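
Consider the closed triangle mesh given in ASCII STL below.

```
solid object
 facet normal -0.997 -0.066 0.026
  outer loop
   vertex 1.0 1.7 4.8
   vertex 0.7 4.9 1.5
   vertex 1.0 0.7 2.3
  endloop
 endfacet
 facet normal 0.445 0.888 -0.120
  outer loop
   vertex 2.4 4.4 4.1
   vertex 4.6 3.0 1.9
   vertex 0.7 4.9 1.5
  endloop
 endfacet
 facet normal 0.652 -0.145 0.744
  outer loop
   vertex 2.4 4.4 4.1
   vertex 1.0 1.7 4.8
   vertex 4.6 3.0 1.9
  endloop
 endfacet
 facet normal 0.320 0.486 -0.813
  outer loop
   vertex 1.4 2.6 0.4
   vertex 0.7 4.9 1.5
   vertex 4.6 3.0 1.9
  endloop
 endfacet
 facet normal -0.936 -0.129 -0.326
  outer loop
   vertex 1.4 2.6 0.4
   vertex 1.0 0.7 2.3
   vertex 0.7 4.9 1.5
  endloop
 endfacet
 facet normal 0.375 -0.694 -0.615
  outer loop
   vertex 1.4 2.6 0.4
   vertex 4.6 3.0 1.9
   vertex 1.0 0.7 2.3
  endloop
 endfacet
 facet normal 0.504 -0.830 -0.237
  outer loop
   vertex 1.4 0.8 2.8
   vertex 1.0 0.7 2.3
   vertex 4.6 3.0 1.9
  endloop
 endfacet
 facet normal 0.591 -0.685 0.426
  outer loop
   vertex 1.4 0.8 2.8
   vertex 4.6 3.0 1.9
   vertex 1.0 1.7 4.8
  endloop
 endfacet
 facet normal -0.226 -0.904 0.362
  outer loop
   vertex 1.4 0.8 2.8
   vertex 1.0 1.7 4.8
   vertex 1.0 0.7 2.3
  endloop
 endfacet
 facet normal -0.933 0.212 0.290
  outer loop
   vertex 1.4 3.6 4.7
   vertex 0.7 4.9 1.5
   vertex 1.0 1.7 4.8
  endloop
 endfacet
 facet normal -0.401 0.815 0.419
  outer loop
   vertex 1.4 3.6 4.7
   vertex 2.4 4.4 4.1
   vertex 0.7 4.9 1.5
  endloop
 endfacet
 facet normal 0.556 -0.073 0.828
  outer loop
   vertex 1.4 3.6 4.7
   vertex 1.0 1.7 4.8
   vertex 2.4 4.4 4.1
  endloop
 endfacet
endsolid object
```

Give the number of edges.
18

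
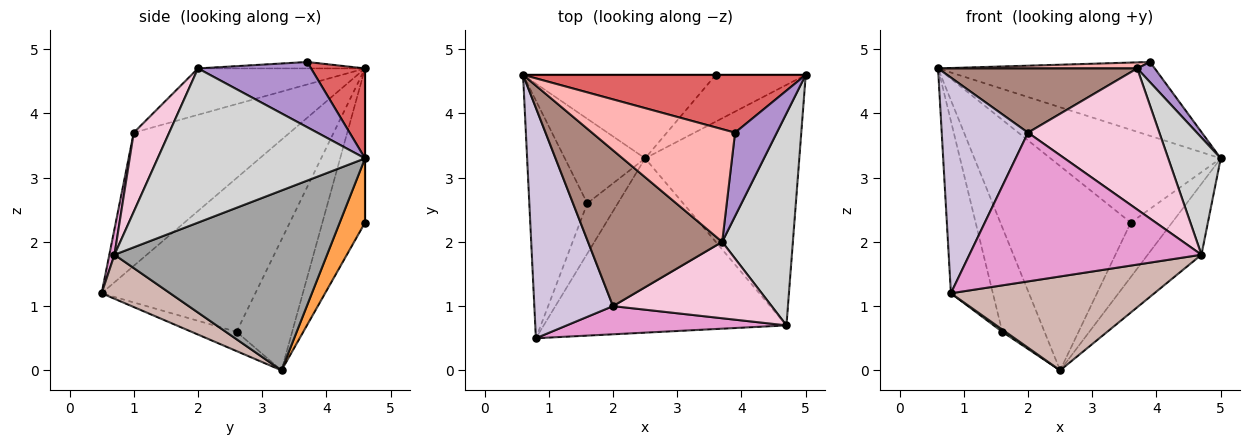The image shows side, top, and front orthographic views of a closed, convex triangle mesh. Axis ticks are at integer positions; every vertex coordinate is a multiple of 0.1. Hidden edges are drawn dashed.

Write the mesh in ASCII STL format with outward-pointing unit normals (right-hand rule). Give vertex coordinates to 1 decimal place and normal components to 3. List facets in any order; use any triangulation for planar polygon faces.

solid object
 facet normal 0.000 1.000 0.000
  outer loop
   vertex 3.6 4.6 2.3
   vertex 0.6 4.6 4.7
   vertex 5.0 4.6 3.3
  endloop
 endfacet
 facet normal -0.290 0.886 -0.362
  outer loop
   vertex 3.6 4.6 2.3
   vertex 2.5 3.3 0.0
   vertex 0.6 4.6 4.7
  endloop
 endfacet
 facet normal 0.422 0.688 -0.591
  outer loop
   vertex 3.6 4.6 2.3
   vertex 5.0 4.6 3.3
   vertex 2.5 3.3 0.0
  endloop
 endfacet
 facet normal -0.907 0.248 -0.342
  outer loop
   vertex 1.6 2.6 0.6
   vertex 0.8 0.5 1.2
   vertex 0.6 4.6 4.7
  endloop
 endfacet
 facet normal -0.715 0.543 -0.439
  outer loop
   vertex 1.6 2.6 0.6
   vertex 0.6 4.6 4.7
   vertex 2.5 3.3 0.0
  endloop
 endfacet
 facet normal -0.534 -0.038 -0.845
  outer loop
   vertex 1.6 2.6 0.6
   vertex 2.5 3.3 0.0
   vertex 0.8 0.5 1.2
  endloop
 endfacet
 facet normal 0.192 0.773 0.605
  outer loop
   vertex 3.9 3.7 4.8
   vertex 5.0 4.6 3.3
   vertex 0.6 4.6 4.7
  endloop
 endfacet
 facet normal -0.045 -0.053 0.998
  outer loop
   vertex 3.9 3.7 4.8
   vertex 0.6 4.6 4.7
   vertex 3.7 2.0 4.7
  endloop
 endfacet
 facet normal 0.835 -0.130 0.535
  outer loop
   vertex 3.9 3.7 4.8
   vertex 3.7 2.0 4.7
   vertex 5.0 4.6 3.3
  endloop
 endfacet
 facet normal -0.777 -0.430 0.459
  outer loop
   vertex 2.0 1.0 3.7
   vertex 0.6 4.6 4.7
   vertex 0.8 0.5 1.2
  endloop
 endfacet
 facet normal -0.304 -0.363 0.881
  outer loop
   vertex 2.0 1.0 3.7
   vertex 3.7 2.0 4.7
   vertex 0.6 4.6 4.7
  endloop
 endfacet
 facet normal 0.158 -0.468 -0.869
  outer loop
   vertex 4.7 0.7 1.8
   vertex 0.8 0.5 1.2
   vertex 2.5 3.3 0.0
  endloop
 endfacet
 facet normal 0.022 -0.982 0.186
  outer loop
   vertex 4.7 0.7 1.8
   vertex 2.0 1.0 3.7
   vertex 0.8 0.5 1.2
  endloop
 endfacet
 facet normal 0.231 -0.856 0.463
  outer loop
   vertex 4.7 0.7 1.8
   vertex 3.7 2.0 4.7
   vertex 2.0 1.0 3.7
  endloop
 endfacet
 facet normal 0.746 0.188 -0.639
  outer loop
   vertex 4.7 0.7 1.8
   vertex 2.5 3.3 0.0
   vertex 5.0 4.6 3.3
  endloop
 endfacet
 facet normal 0.886 -0.224 0.406
  outer loop
   vertex 4.7 0.7 1.8
   vertex 5.0 4.6 3.3
   vertex 3.7 2.0 4.7
  endloop
 endfacet
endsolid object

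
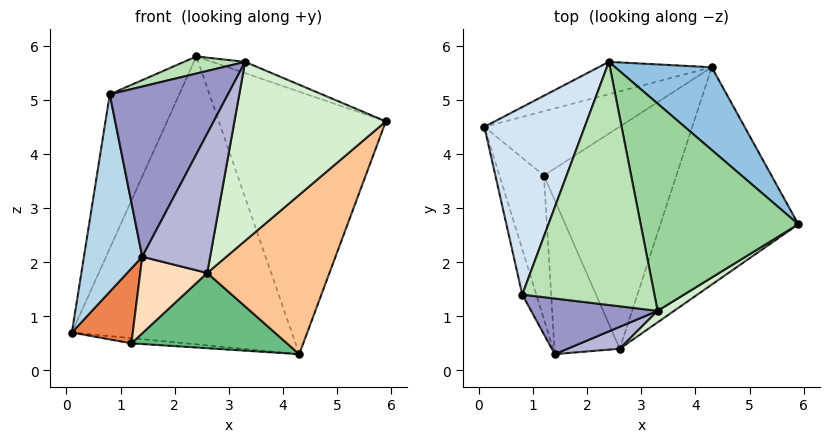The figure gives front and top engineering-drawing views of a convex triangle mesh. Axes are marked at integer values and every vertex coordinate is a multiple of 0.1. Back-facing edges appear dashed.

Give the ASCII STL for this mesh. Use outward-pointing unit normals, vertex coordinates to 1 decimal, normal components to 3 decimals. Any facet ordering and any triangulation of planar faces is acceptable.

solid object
 facet normal -0.261 0.959 -0.108
  outer loop
   vertex 4.3 5.6 0.3
   vertex 0.1 4.5 0.7
   vertex 2.4 5.7 5.8
  endloop
 endfacet
 facet normal 0.677 0.702 0.221
  outer loop
   vertex 4.3 5.6 0.3
   vertex 2.4 5.7 5.8
   vertex 5.9 2.7 4.6
  endloop
 endfacet
 facet normal -0.946 -0.317 -0.073
  outer loop
   vertex 0.8 1.4 5.1
   vertex 0.1 4.5 0.7
   vertex 1.4 0.3 2.1
  endloop
 endfacet
 facet normal -0.898 0.279 0.339
  outer loop
   vertex 0.8 1.4 5.1
   vertex 2.4 5.7 5.8
   vertex 0.1 4.5 0.7
  endloop
 endfacet
 facet normal -0.475 -0.407 -0.780
  outer loop
   vertex 1.2 3.6 0.5
   vertex 1.4 0.3 2.1
   vertex 0.1 4.5 0.7
  endloop
 endfacet
 facet normal -0.115 0.079 -0.990
  outer loop
   vertex 1.2 3.6 0.5
   vertex 0.1 4.5 0.7
   vertex 4.3 5.6 0.3
  endloop
 endfacet
 facet normal 0.739 -0.398 -0.544
  outer loop
   vertex 2.6 0.4 1.8
   vertex 4.3 5.6 0.3
   vertex 5.9 2.7 4.6
  endloop
 endfacet
 facet normal -0.184 -0.438 -0.880
  outer loop
   vertex 2.6 0.4 1.8
   vertex 1.4 0.3 2.1
   vertex 1.2 3.6 0.5
  endloop
 endfacet
 facet normal 0.144 -0.318 -0.937
  outer loop
   vertex 2.6 0.4 1.8
   vertex 1.2 3.6 0.5
   vertex 4.3 5.6 0.3
  endloop
 endfacet
 facet normal 0.363 0.051 0.931
  outer loop
   vertex 3.3 1.1 5.7
   vertex 5.9 2.7 4.6
   vertex 2.4 5.7 5.8
  endloop
 endfacet
 facet normal -0.241 -0.068 0.968
  outer loop
   vertex 3.3 1.1 5.7
   vertex 2.4 5.7 5.8
   vertex 0.8 1.4 5.1
  endloop
 endfacet
 facet normal 0.540 -0.840 0.054
  outer loop
   vertex 3.3 1.1 5.7
   vertex 2.6 0.4 1.8
   vertex 5.9 2.7 4.6
  endloop
 endfacet
 facet normal -0.185 -0.934 0.305
  outer loop
   vertex 3.3 1.1 5.7
   vertex 0.8 1.4 5.1
   vertex 1.4 0.3 2.1
  endloop
 endfacet
 facet normal 0.120 -0.981 0.154
  outer loop
   vertex 3.3 1.1 5.7
   vertex 1.4 0.3 2.1
   vertex 2.6 0.4 1.8
  endloop
 endfacet
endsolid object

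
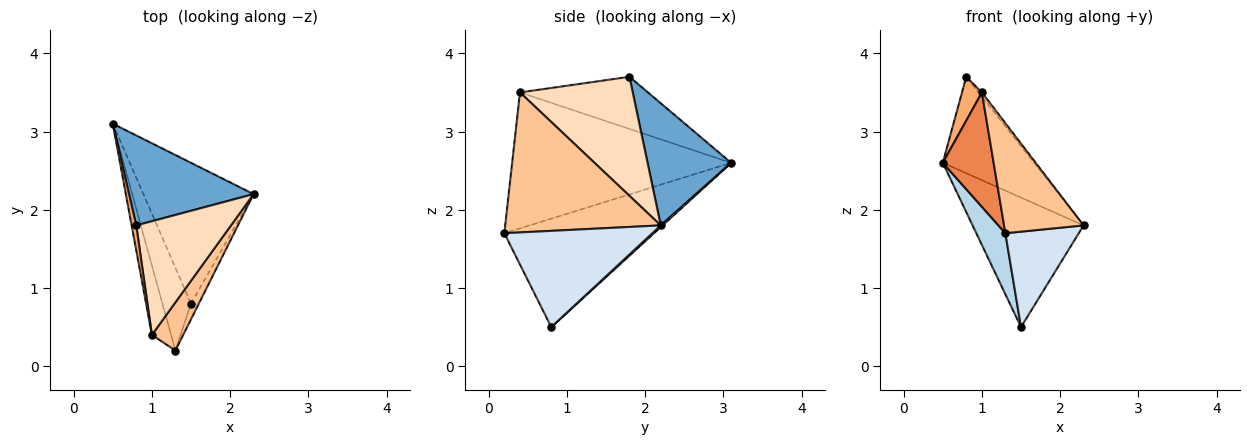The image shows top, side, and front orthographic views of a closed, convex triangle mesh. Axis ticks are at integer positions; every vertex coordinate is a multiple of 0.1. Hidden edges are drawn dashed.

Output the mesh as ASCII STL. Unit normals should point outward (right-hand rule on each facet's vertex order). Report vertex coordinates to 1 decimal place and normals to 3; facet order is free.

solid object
 facet normal 0.556 0.608 0.567
  outer loop
   vertex 0.8 1.8 3.7
   vertex 2.3 2.2 1.8
   vertex 0.5 3.1 2.6
  endloop
 endfacet
 facet normal 0.011 0.677 -0.736
  outer loop
   vertex 1.5 0.8 0.5
   vertex 0.5 3.1 2.6
   vertex 2.3 2.2 1.8
  endloop
 endfacet
 facet normal -0.950 -0.184 -0.251
  outer loop
   vertex 1.5 0.8 0.5
   vertex 1.3 0.2 1.7
   vertex 0.5 3.1 2.6
  endloop
 endfacet
 facet normal 0.894 -0.443 -0.073
  outer loop
   vertex 1.5 0.8 0.5
   vertex 2.3 2.2 1.8
   vertex 1.3 0.2 1.7
  endloop
 endfacet
 facet normal -0.965 -0.224 -0.136
  outer loop
   vertex 1.0 0.4 3.5
   vertex 0.5 3.1 2.6
   vertex 1.3 0.2 1.7
  endloop
 endfacet
 facet normal -0.984 -0.153 0.087
  outer loop
   vertex 1.0 0.4 3.5
   vertex 0.8 1.8 3.7
   vertex 0.5 3.1 2.6
  endloop
 endfacet
 facet normal 0.873 -0.446 0.195
  outer loop
   vertex 1.0 0.4 3.5
   vertex 1.3 0.2 1.7
   vertex 2.3 2.2 1.8
  endloop
 endfacet
 facet normal 0.782 0.023 0.622
  outer loop
   vertex 1.0 0.4 3.5
   vertex 2.3 2.2 1.8
   vertex 0.8 1.8 3.7
  endloop
 endfacet
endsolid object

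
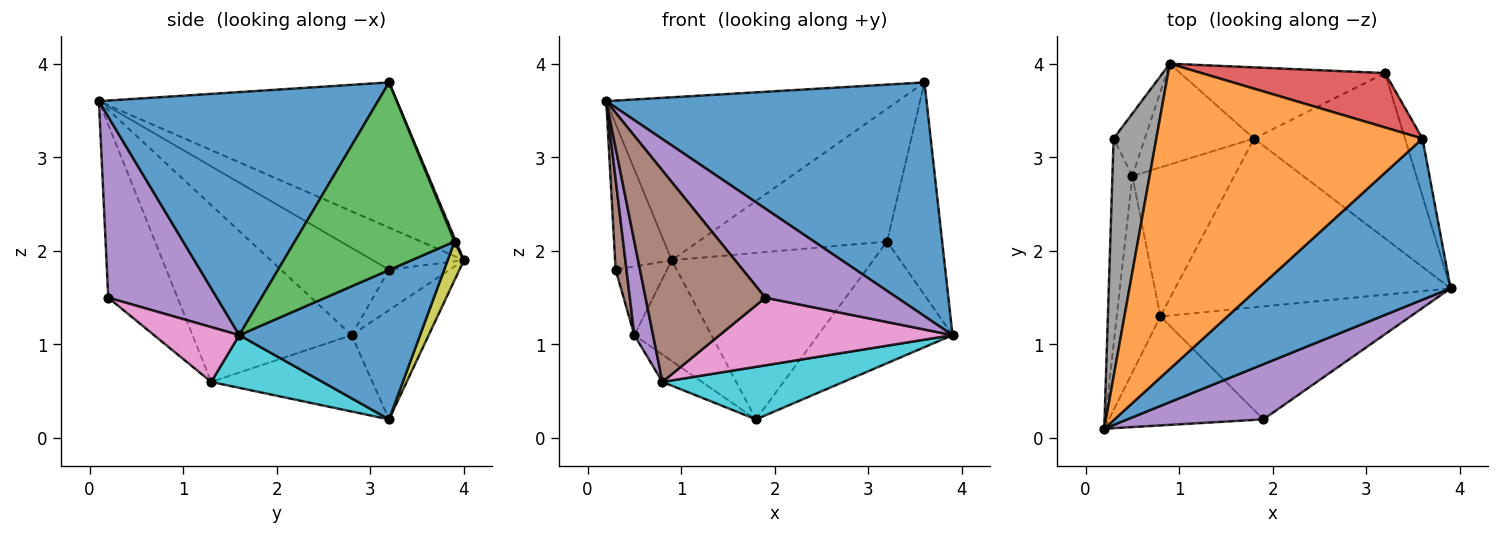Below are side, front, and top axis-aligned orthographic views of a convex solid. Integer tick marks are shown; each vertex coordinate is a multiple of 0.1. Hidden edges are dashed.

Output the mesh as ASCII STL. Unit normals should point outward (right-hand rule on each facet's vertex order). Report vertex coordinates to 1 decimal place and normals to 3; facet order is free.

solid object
 facet normal 0.583 -0.669 0.461
  outer loop
   vertex 3.6 3.2 3.8
   vertex 0.2 0.1 3.6
   vertex 3.9 1.6 1.1
  endloop
 endfacet
 facet normal -0.434 0.424 0.795
  outer loop
   vertex 3.6 3.2 3.8
   vertex 0.9 4.0 1.9
   vertex 0.2 0.1 3.6
  endloop
 endfacet
 facet normal 0.942 0.325 -0.088
  outer loop
   vertex 3.2 3.9 2.1
   vertex 3.6 3.2 3.8
   vertex 3.9 1.6 1.1
  endloop
 endfacet
 facet normal 0.007 0.925 0.379
  outer loop
   vertex 3.2 3.9 2.1
   vertex 0.9 4.0 1.9
   vertex 3.6 3.2 3.8
  endloop
 endfacet
 facet normal 0.574 -0.696 0.431
  outer loop
   vertex 1.9 0.2 1.5
   vertex 3.9 1.6 1.1
   vertex 0.2 0.1 3.6
  endloop
 endfacet
 facet normal -0.457 -0.791 -0.408
  outer loop
   vertex 1.9 0.2 1.5
   vertex 0.2 0.1 3.6
   vertex 0.8 1.3 0.6
  endloop
 endfacet
 facet normal 0.185 -0.505 -0.843
  outer loop
   vertex 1.9 0.2 1.5
   vertex 0.8 1.3 0.6
   vertex 3.9 1.6 1.1
  endloop
 endfacet
 facet normal -0.642 0.400 0.654
  outer loop
   vertex 0.3 3.2 1.8
   vertex 0.2 0.1 3.6
   vertex 0.9 4.0 1.9
  endloop
 endfacet
 facet normal 0.074 0.917 -0.392
  outer loop
   vertex 1.8 3.2 0.2
   vertex 0.9 4.0 1.9
   vertex 3.2 3.9 2.1
  endloop
 endfacet
 facet normal 0.180 -0.292 -0.939
  outer loop
   vertex 1.8 3.2 0.2
   vertex 3.9 1.6 1.1
   vertex 0.8 1.3 0.6
  endloop
 endfacet
 facet normal 0.623 0.464 -0.630
  outer loop
   vertex 1.8 3.2 0.2
   vertex 3.2 3.9 2.1
   vertex 3.9 1.6 1.1
  endloop
 endfacet
 facet normal -0.658 0.557 -0.506
  outer loop
   vertex 0.5 2.8 1.1
   vertex 0.3 3.2 1.8
   vertex 0.9 4.0 1.9
  endloop
 endfacet
 facet normal -0.577 0.577 -0.577
  outer loop
   vertex 0.5 2.8 1.1
   vertex 0.9 4.0 1.9
   vertex 1.8 3.2 0.2
  endloop
 endfacet
 facet normal -0.593 0.145 -0.792
  outer loop
   vertex 0.5 2.8 1.1
   vertex 1.8 3.2 0.2
   vertex 0.8 1.3 0.6
  endloop
 endfacet
 facet normal -0.965 -0.113 -0.238
  outer loop
   vertex 0.5 2.8 1.1
   vertex 0.8 1.3 0.6
   vertex 0.2 0.1 3.6
  endloop
 endfacet
 facet normal -0.970 -0.097 -0.222
  outer loop
   vertex 0.5 2.8 1.1
   vertex 0.2 0.1 3.6
   vertex 0.3 3.2 1.8
  endloop
 endfacet
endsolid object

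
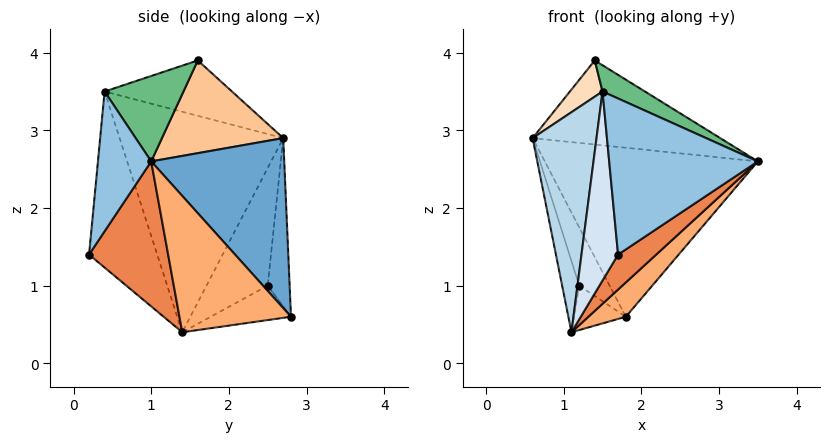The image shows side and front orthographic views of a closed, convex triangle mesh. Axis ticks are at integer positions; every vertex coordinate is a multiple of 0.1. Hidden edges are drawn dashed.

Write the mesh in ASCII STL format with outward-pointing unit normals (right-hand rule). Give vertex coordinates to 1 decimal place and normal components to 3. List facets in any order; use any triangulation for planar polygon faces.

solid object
 facet normal 0.505 0.809 0.299
  outer loop
   vertex 1.8 2.8 0.6
   vertex 0.6 2.7 2.9
   vertex 3.5 1.0 2.6
  endloop
 endfacet
 facet normal 0.335 -0.935 0.121
  outer loop
   vertex 1.5 0.4 3.5
   vertex 1.7 0.2 1.4
   vertex 3.5 1.0 2.6
  endloop
 endfacet
 facet normal -0.931 -0.364 0.003
  outer loop
   vertex 1.1 1.4 0.4
   vertex 1.5 0.4 3.5
   vertex 0.6 2.7 2.9
  endloop
 endfacet
 facet normal -0.880 -0.473 -0.039
  outer loop
   vertex 1.1 1.4 0.4
   vertex 1.7 0.2 1.4
   vertex 1.5 0.4 3.5
  endloop
 endfacet
 facet normal 0.618 -0.298 -0.728
  outer loop
   vertex 1.1 1.4 0.4
   vertex 3.5 1.0 2.6
   vertex 1.7 0.2 1.4
  endloop
 endfacet
 facet normal 0.640 -0.215 -0.738
  outer loop
   vertex 1.1 1.4 0.4
   vertex 1.8 2.8 0.6
   vertex 3.5 1.0 2.6
  endloop
 endfacet
 facet normal 0.488 0.754 0.440
  outer loop
   vertex 1.4 1.6 3.9
   vertex 3.5 1.0 2.6
   vertex 0.6 2.7 2.9
  endloop
 endfacet
 facet normal -0.866 -0.222 0.449
  outer loop
   vertex 1.4 1.6 3.9
   vertex 0.6 2.7 2.9
   vertex 1.5 0.4 3.5
  endloop
 endfacet
 facet normal 0.458 -0.246 0.854
  outer loop
   vertex 1.4 1.6 3.9
   vertex 1.5 0.4 3.5
   vertex 3.5 1.0 2.6
  endloop
 endfacet
 facet normal -0.565 0.783 -0.261
  outer loop
   vertex 1.2 2.5 1.0
   vertex 0.6 2.7 2.9
   vertex 1.8 2.8 0.6
  endloop
 endfacet
 facet normal -0.914 0.255 -0.315
  outer loop
   vertex 1.2 2.5 1.0
   vertex 1.1 1.4 0.4
   vertex 0.6 2.7 2.9
  endloop
 endfacet
 facet normal -0.639 0.412 -0.649
  outer loop
   vertex 1.2 2.5 1.0
   vertex 1.8 2.8 0.6
   vertex 1.1 1.4 0.4
  endloop
 endfacet
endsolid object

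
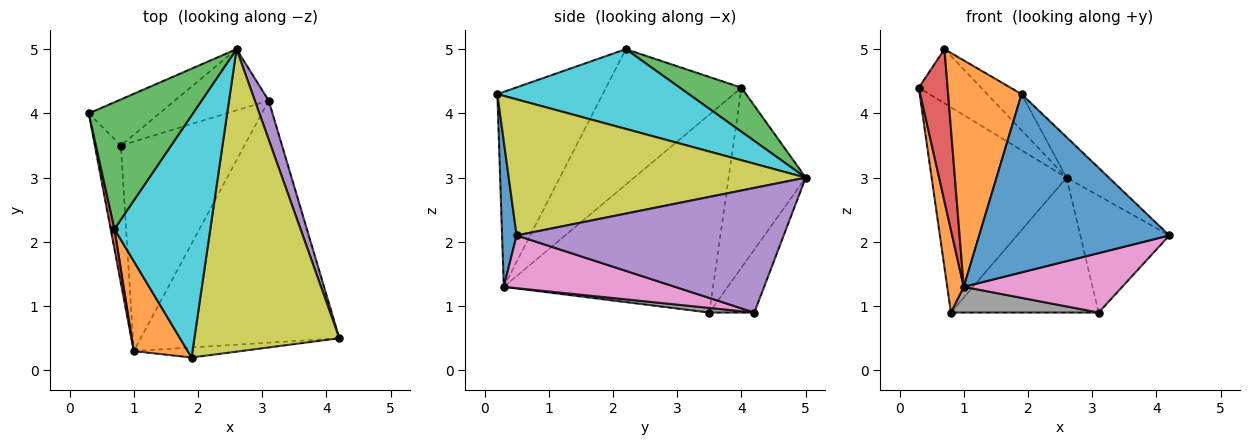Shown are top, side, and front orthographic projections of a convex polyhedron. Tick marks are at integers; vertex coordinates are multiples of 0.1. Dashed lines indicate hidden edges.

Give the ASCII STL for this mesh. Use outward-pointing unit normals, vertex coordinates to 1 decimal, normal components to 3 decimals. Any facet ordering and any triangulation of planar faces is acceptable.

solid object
 facet normal -0.487 0.852 -0.191
  outer loop
   vertex 0.8 3.5 0.9
   vertex 0.3 4.0 4.4
   vertex 2.6 5.0 3.0
  endloop
 endfacet
 facet normal -0.988 -0.078 -0.130
  outer loop
   vertex 1.0 0.3 1.3
   vertex 0.3 4.0 4.4
   vertex 0.8 3.5 0.9
  endloop
 endfacet
 facet normal 0.362 0.366 0.857
  outer loop
   vertex 0.7 2.2 5.0
   vertex 2.6 5.0 3.0
   vertex 0.3 4.0 4.4
  endloop
 endfacet
 facet normal -0.978 -0.208 0.028
  outer loop
   vertex 0.7 2.2 5.0
   vertex 0.3 4.0 4.4
   vertex 1.0 0.3 1.3
  endloop
 endfacet
 facet normal 0.943 0.314 0.105
  outer loop
   vertex 3.1 4.2 0.9
   vertex 2.6 5.0 3.0
   vertex 4.2 0.5 2.1
  endloop
 endfacet
 facet normal -0.267 0.878 -0.398
  outer loop
   vertex 3.1 4.2 0.9
   vertex 0.8 3.5 0.9
   vertex 2.6 5.0 3.0
  endloop
 endfacet
 facet normal 0.250 -0.231 -0.940
  outer loop
   vertex 3.1 4.2 0.9
   vertex 4.2 0.5 2.1
   vertex 1.0 0.3 1.3
  endloop
 endfacet
 facet normal 0.037 -0.122 -0.992
  outer loop
   vertex 3.1 4.2 0.9
   vertex 1.0 0.3 1.3
   vertex 0.8 3.5 0.9
  endloop
 endfacet
 facet normal 0.681 0.097 0.726
  outer loop
   vertex 1.9 0.2 4.3
   vertex 4.2 0.5 2.1
   vertex 2.6 5.0 3.0
  endloop
 endfacet
 facet normal 0.636 0.114 0.764
  outer loop
   vertex 1.9 0.2 4.3
   vertex 2.6 5.0 3.0
   vertex 0.7 2.2 5.0
  endloop
 endfacet
 facet normal 0.076 -0.996 -0.056
  outer loop
   vertex 1.9 0.2 4.3
   vertex 1.0 0.3 1.3
   vertex 4.2 0.5 2.1
  endloop
 endfacet
 facet normal -0.800 -0.558 0.221
  outer loop
   vertex 1.9 0.2 4.3
   vertex 0.7 2.2 5.0
   vertex 1.0 0.3 1.3
  endloop
 endfacet
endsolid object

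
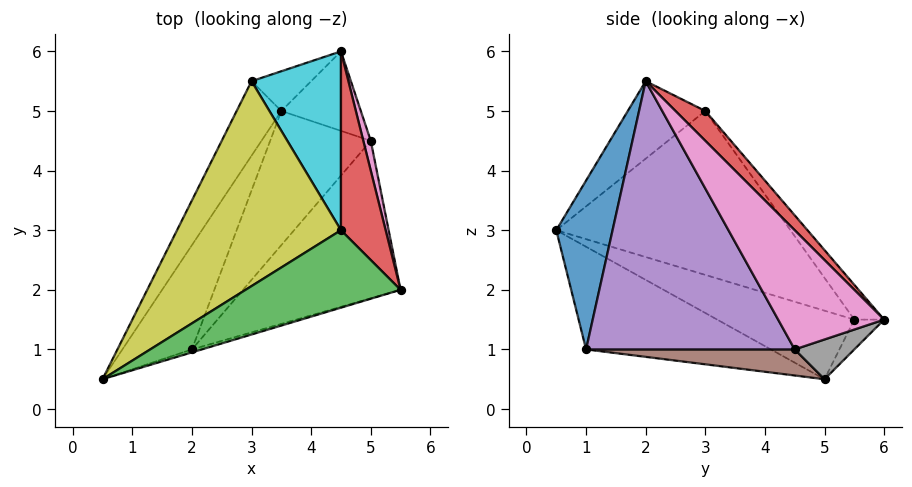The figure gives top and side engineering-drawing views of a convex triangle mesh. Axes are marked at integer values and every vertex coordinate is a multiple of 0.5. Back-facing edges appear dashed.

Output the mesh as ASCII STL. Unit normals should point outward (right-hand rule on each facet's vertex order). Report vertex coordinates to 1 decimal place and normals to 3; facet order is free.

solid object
 facet normal 0.295 -0.955 -0.017
  outer loop
   vertex 2.0 1.0 1.0
   vertex 5.5 2.0 5.5
   vertex 0.5 0.5 3.0
  endloop
 endfacet
 facet normal -0.805 0.234 -0.545
  outer loop
   vertex 2.0 1.0 1.0
   vertex 0.5 0.5 3.0
   vertex 3.5 5.0 0.5
  endloop
 endfacet
 facet normal -0.447 0.000 0.894
  outer loop
   vertex 4.5 3.0 5.0
   vertex 0.5 0.5 3.0
   vertex 5.5 2.0 5.5
  endloop
 endfacet
 facet normal 0.398 0.697 0.597
  outer loop
   vertex 4.5 3.0 5.0
   vertex 5.5 2.0 5.5
   vertex 4.5 6.0 1.5
  endloop
 endfacet
 facet normal 0.693 -0.594 -0.407
  outer loop
   vertex 5.0 4.5 1.0
   vertex 5.5 2.0 5.5
   vertex 2.0 1.0 1.0
  endloop
 endfacet
 facet normal 0.245 -0.210 -0.946
  outer loop
   vertex 5.0 4.5 1.0
   vertex 2.0 1.0 1.0
   vertex 3.5 5.0 0.5
  endloop
 endfacet
 facet normal 0.953 0.298 0.060
  outer loop
   vertex 5.0 4.5 1.0
   vertex 4.5 6.0 1.5
   vertex 5.5 2.0 5.5
  endloop
 endfacet
 facet normal 0.408 0.408 -0.816
  outer loop
   vertex 5.0 4.5 1.0
   vertex 3.5 5.0 0.5
   vertex 4.5 6.0 1.5
  endloop
 endfacet
 facet normal -0.615 0.492 0.615
  outer loop
   vertex 3.0 5.5 1.5
   vertex 0.5 0.5 3.0
   vertex 4.5 3.0 5.0
  endloop
 endfacet
 facet normal -0.245 0.736 0.631
  outer loop
   vertex 3.0 5.5 1.5
   vertex 4.5 3.0 5.0
   vertex 4.5 6.0 1.5
  endloop
 endfacet
 facet normal -0.812 0.247 -0.529
  outer loop
   vertex 3.0 5.5 1.5
   vertex 3.5 5.0 0.5
   vertex 0.5 0.5 3.0
  endloop
 endfacet
 facet normal -0.267 0.802 -0.535
  outer loop
   vertex 3.0 5.5 1.5
   vertex 4.5 6.0 1.5
   vertex 3.5 5.0 0.5
  endloop
 endfacet
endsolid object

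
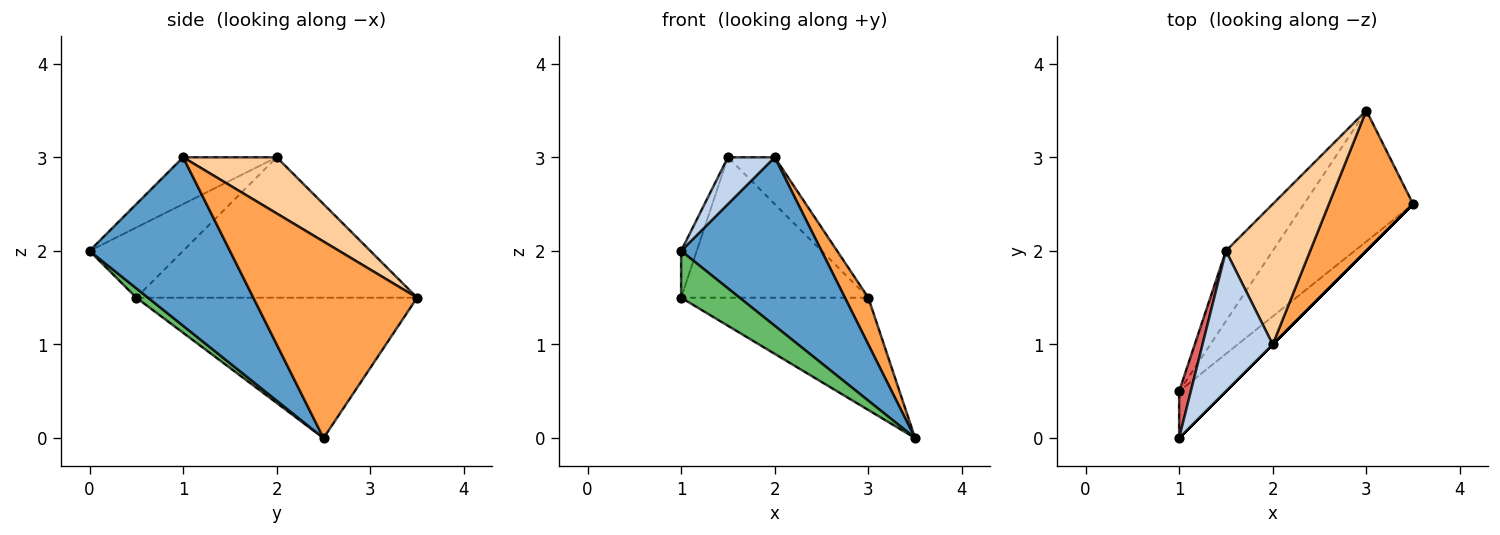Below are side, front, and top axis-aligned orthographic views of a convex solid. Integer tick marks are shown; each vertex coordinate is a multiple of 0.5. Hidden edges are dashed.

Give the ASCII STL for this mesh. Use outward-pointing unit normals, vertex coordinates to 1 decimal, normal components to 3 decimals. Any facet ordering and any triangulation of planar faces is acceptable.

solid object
 facet normal 0.707 -0.707 0.000
  outer loop
   vertex 2.0 1.0 3.0
   vertex 1.0 0.0 2.0
   vertex 3.5 2.5 0.0
  endloop
 endfacet
 facet normal -0.535 -0.267 0.802
  outer loop
   vertex 2.0 1.0 3.0
   vertex 1.5 2.0 3.0
   vertex 1.0 0.0 2.0
  endloop
 endfacet
 facet normal 0.911 -0.130 0.391
  outer loop
   vertex 2.0 1.0 3.0
   vertex 3.5 2.5 0.0
   vertex 3.0 3.5 1.5
  endloop
 endfacet
 facet normal 0.535 0.267 0.802
  outer loop
   vertex 2.0 1.0 3.0
   vertex 3.0 3.5 1.5
   vertex 1.5 2.0 3.0
  endloop
 endfacet
 facet normal 0.140 -0.700 -0.700
  outer loop
   vertex 1.0 0.5 1.5
   vertex 3.5 2.5 0.0
   vertex 1.0 0.0 2.0
  endloop
 endfacet
 facet normal -0.699 0.466 -0.543
  outer loop
   vertex 1.0 0.5 1.5
   vertex 3.0 3.5 1.5
   vertex 3.5 2.5 0.0
  endloop
 endfacet
 facet normal -0.973 0.162 0.162
  outer loop
   vertex 1.0 0.5 1.5
   vertex 1.0 0.0 2.0
   vertex 1.5 2.0 3.0
  endloop
 endfacet
 facet normal -0.802 0.535 -0.267
  outer loop
   vertex 1.0 0.5 1.5
   vertex 1.5 2.0 3.0
   vertex 3.0 3.5 1.5
  endloop
 endfacet
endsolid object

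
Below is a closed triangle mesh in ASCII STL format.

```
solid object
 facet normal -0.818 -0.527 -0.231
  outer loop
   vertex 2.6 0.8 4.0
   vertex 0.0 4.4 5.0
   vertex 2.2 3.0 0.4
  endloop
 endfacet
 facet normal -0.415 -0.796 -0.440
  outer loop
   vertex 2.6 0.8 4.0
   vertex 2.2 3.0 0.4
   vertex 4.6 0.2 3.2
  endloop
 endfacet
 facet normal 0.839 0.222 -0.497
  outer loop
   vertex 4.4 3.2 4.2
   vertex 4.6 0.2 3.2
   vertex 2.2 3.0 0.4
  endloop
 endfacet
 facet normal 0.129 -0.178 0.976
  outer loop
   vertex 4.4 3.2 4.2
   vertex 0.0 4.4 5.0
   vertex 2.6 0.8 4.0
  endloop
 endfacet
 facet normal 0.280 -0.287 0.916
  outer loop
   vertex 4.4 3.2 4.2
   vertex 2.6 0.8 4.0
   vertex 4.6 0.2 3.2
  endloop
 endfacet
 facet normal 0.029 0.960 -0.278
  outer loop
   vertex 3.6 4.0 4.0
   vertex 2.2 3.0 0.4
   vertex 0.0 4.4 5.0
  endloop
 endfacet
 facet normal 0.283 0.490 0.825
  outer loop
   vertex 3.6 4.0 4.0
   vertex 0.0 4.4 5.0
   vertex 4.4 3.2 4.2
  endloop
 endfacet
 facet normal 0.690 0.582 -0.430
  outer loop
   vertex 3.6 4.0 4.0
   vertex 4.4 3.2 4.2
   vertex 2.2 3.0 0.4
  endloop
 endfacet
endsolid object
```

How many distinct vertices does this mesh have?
6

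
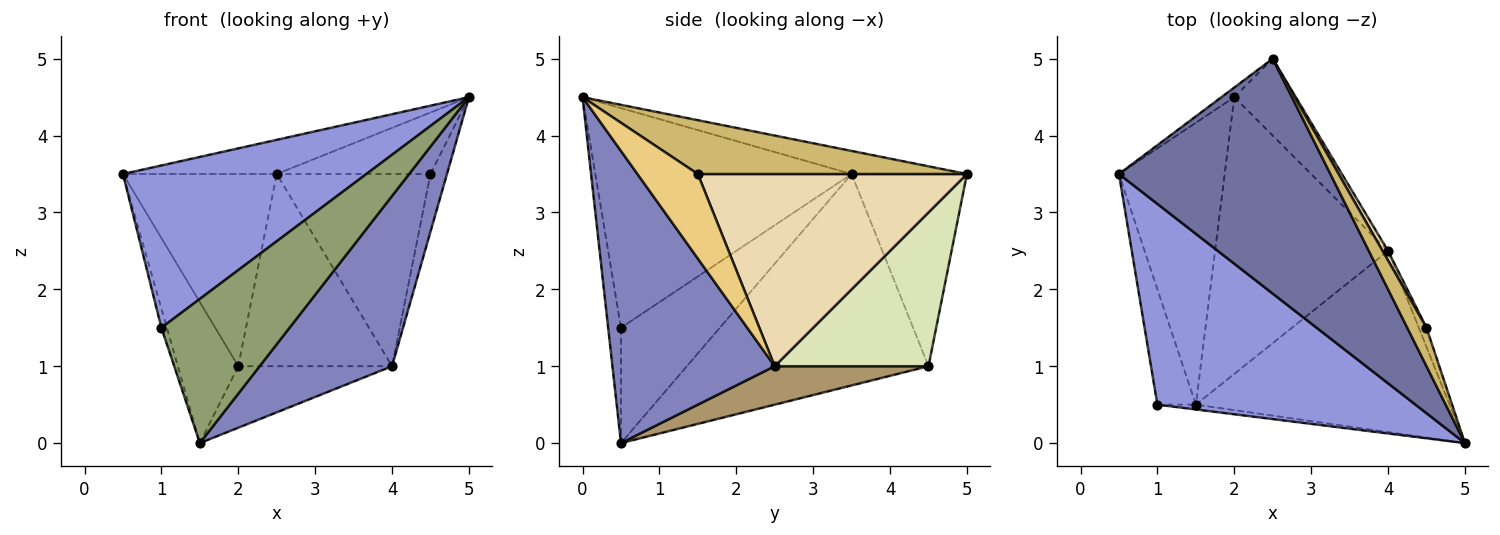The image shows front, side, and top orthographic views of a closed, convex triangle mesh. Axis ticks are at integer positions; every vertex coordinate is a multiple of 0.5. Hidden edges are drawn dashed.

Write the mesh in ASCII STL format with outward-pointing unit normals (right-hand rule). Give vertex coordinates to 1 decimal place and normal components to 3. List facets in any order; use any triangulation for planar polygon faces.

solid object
 facet normal -0.107 0.143 0.984
  outer loop
   vertex 2.5 5.0 3.5
   vertex 0.5 3.5 3.5
   vertex 5.0 0.0 4.5
  endloop
 endfacet
 facet normal 0.643 -0.524 -0.558
  outer loop
   vertex 4.0 2.5 1.0
   vertex 5.0 0.0 4.5
   vertex 1.5 0.5 0.0
  endloop
 endfacet
 facet normal -0.552 -0.524 0.648
  outer loop
   vertex 1.0 0.5 1.5
   vertex 5.0 0.0 4.5
   vertex 0.5 3.5 3.5
  endloop
 endfacet
 facet normal -0.947 0.053 -0.316
  outer loop
   vertex 1.0 0.5 1.5
   vertex 0.5 3.5 3.5
   vertex 1.5 0.5 0.0
  endloop
 endfacet
 facet normal -0.099 -0.994 -0.033
  outer loop
   vertex 1.0 0.5 1.5
   vertex 1.5 0.5 0.0
   vertex 5.0 0.0 4.5
  endloop
 endfacet
 facet normal -0.600 0.799 -0.040
  outer loop
   vertex 2.0 4.5 1.0
   vertex 0.5 3.5 3.5
   vertex 2.5 5.0 3.5
  endloop
 endfacet
 facet normal -0.873 0.218 -0.436
  outer loop
   vertex 2.0 4.5 1.0
   vertex 1.5 0.5 0.0
   vertex 0.5 3.5 3.5
  endloop
 endfacet
 facet normal 0.680 0.680 -0.272
  outer loop
   vertex 2.0 4.5 1.0
   vertex 2.5 5.0 3.5
   vertex 4.0 2.5 1.0
  endloop
 endfacet
 facet normal 0.212 0.212 -0.954
  outer loop
   vertex 2.0 4.5 1.0
   vertex 4.0 2.5 1.0
   vertex 1.5 0.5 0.0
  endloop
 endfacet
 facet normal 0.829 0.474 0.296
  outer loop
   vertex 4.5 1.5 3.5
   vertex 2.5 5.0 3.5
   vertex 5.0 0.0 4.5
  endloop
 endfacet
 facet normal 0.961 0.262 -0.087
  outer loop
   vertex 4.5 1.5 3.5
   vertex 5.0 0.0 4.5
   vertex 4.0 2.5 1.0
  endloop
 endfacet
 facet normal 0.868 0.496 0.025
  outer loop
   vertex 4.5 1.5 3.5
   vertex 4.0 2.5 1.0
   vertex 2.5 5.0 3.5
  endloop
 endfacet
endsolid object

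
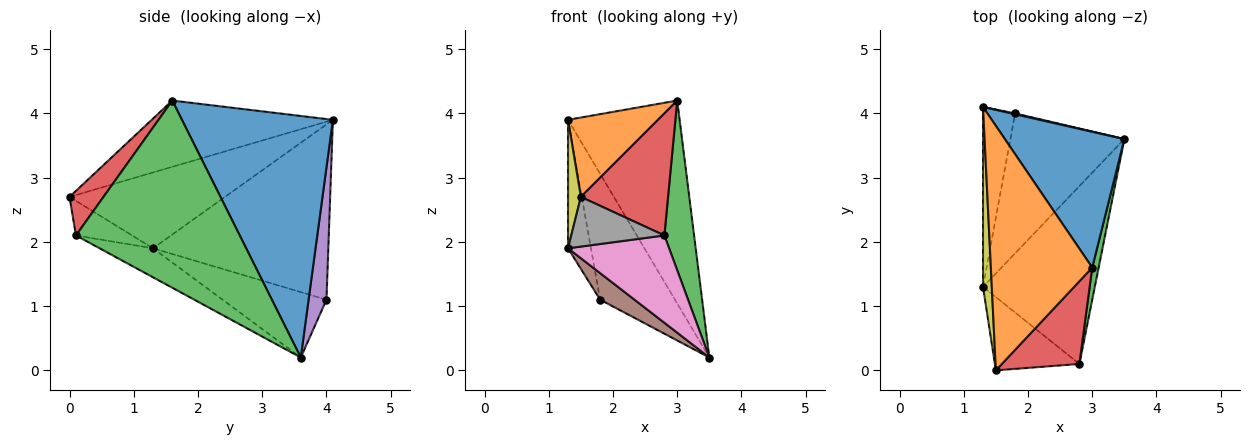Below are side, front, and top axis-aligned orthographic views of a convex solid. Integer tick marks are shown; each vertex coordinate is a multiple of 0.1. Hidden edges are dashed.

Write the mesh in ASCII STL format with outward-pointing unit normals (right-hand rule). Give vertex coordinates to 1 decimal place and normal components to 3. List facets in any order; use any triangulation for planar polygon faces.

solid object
 facet normal 0.747 0.552 0.370
  outer loop
   vertex 3.0 1.6 4.2
   vertex 3.5 3.6 0.2
   vertex 1.3 4.1 3.9
  endloop
 endfacet
 facet normal -0.528 -0.262 0.808
  outer loop
   vertex 3.0 1.6 4.2
   vertex 1.3 4.1 3.9
   vertex 1.5 0.0 2.7
  endloop
 endfacet
 facet normal 0.983 -0.178 0.034
  outer loop
   vertex 2.8 0.1 2.1
   vertex 3.5 3.6 0.2
   vertex 3.0 1.6 4.2
  endloop
 endfacet
 facet normal 0.307 -0.788 0.534
  outer loop
   vertex 2.8 0.1 2.1
   vertex 3.0 1.6 4.2
   vertex 1.5 0.0 2.7
  endloop
 endfacet
 facet normal 0.232 0.973 0.007
  outer loop
   vertex 1.8 4.0 1.1
   vertex 1.3 4.1 3.9
   vertex 3.5 3.6 0.2
  endloop
 endfacet
 facet normal -0.491 -0.163 -0.856
  outer loop
   vertex 1.3 1.3 1.9
   vertex 1.8 4.0 1.1
   vertex 3.5 3.6 0.2
  endloop
 endfacet
 facet normal -0.227 -0.429 -0.874
  outer loop
   vertex 1.3 1.3 1.9
   vertex 3.5 3.6 0.2
   vertex 2.8 0.1 2.1
  endloop
 endfacet
 facet normal -0.321 -0.532 -0.784
  outer loop
   vertex 1.3 1.3 1.9
   vertex 2.8 0.1 2.1
   vertex 1.5 0.0 2.7
  endloop
 endfacet
 facet normal -0.990 -0.082 0.115
  outer loop
   vertex 1.3 1.3 1.9
   vertex 1.5 0.0 2.7
   vertex 1.3 4.1 3.9
  endloop
 endfacet
 facet normal -0.976 0.128 -0.179
  outer loop
   vertex 1.3 1.3 1.9
   vertex 1.3 4.1 3.9
   vertex 1.8 4.0 1.1
  endloop
 endfacet
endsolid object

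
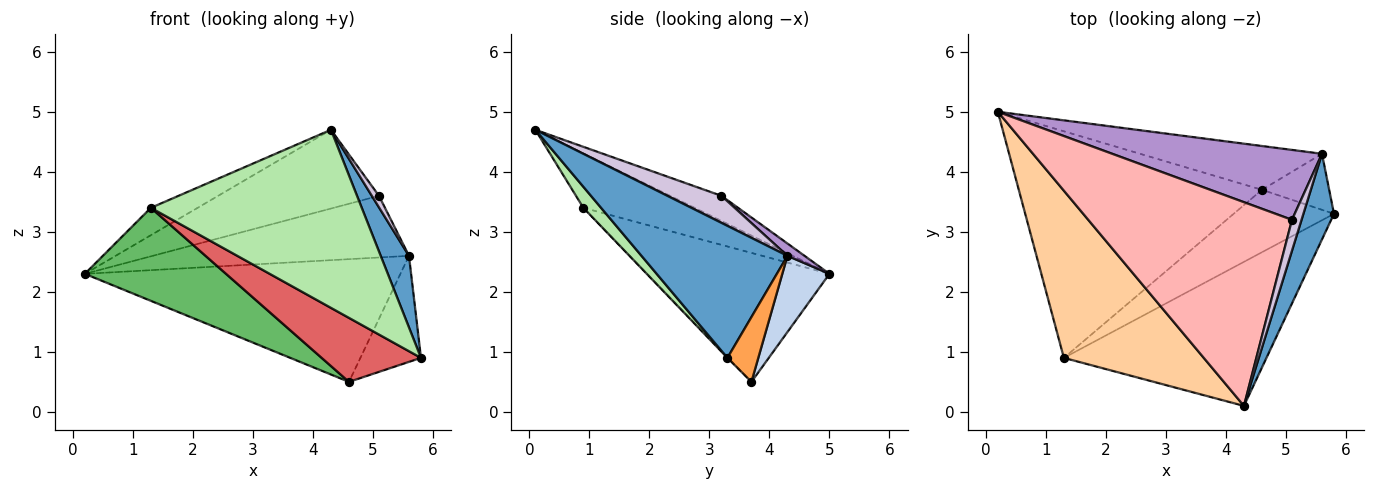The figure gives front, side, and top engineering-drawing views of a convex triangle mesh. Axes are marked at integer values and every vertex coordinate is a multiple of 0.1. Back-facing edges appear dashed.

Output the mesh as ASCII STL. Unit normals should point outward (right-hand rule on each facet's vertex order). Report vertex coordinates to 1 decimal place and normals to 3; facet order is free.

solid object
 facet normal 0.957 -0.185 0.222
  outer loop
   vertex 5.6 4.3 2.6
   vertex 4.3 0.1 4.7
   vertex 5.8 3.3 0.9
  endloop
 endfacet
 facet normal 0.139 0.933 -0.333
  outer loop
   vertex 5.6 4.3 2.6
   vertex 4.6 3.7 0.5
   vertex 0.2 5.0 2.3
  endloop
 endfacet
 facet normal 0.411 0.806 -0.426
  outer loop
   vertex 5.6 4.3 2.6
   vertex 5.8 3.3 0.9
   vertex 4.6 3.7 0.5
  endloop
 endfacet
 facet normal -0.359 0.151 0.921
  outer loop
   vertex 1.3 0.9 3.4
   vertex 4.3 0.1 4.7
   vertex 0.2 5.0 2.3
  endloop
 endfacet
 facet normal -0.440 -0.341 -0.830
  outer loop
   vertex 1.3 0.9 3.4
   vertex 0.2 5.0 2.3
   vertex 4.6 3.7 0.5
  endloop
 endfacet
 facet normal 0.065 -0.776 -0.628
  outer loop
   vertex 1.3 0.9 3.4
   vertex 5.8 3.3 0.9
   vertex 4.3 0.1 4.7
  endloop
 endfacet
 facet normal -0.006 -0.716 -0.698
  outer loop
   vertex 1.3 0.9 3.4
   vertex 4.6 3.7 0.5
   vertex 5.8 3.3 0.9
  endloop
 endfacet
 facet normal -0.114 0.358 0.927
  outer loop
   vertex 5.1 3.2 3.6
   vertex 0.2 5.0 2.3
   vertex 4.3 0.1 4.7
  endloop
 endfacet
 facet normal 0.044 0.661 0.749
  outer loop
   vertex 5.1 3.2 3.6
   vertex 5.6 4.3 2.6
   vertex 0.2 5.0 2.3
  endloop
 endfacet
 facet normal 0.935 -0.124 0.332
  outer loop
   vertex 5.1 3.2 3.6
   vertex 4.3 0.1 4.7
   vertex 5.6 4.3 2.6
  endloop
 endfacet
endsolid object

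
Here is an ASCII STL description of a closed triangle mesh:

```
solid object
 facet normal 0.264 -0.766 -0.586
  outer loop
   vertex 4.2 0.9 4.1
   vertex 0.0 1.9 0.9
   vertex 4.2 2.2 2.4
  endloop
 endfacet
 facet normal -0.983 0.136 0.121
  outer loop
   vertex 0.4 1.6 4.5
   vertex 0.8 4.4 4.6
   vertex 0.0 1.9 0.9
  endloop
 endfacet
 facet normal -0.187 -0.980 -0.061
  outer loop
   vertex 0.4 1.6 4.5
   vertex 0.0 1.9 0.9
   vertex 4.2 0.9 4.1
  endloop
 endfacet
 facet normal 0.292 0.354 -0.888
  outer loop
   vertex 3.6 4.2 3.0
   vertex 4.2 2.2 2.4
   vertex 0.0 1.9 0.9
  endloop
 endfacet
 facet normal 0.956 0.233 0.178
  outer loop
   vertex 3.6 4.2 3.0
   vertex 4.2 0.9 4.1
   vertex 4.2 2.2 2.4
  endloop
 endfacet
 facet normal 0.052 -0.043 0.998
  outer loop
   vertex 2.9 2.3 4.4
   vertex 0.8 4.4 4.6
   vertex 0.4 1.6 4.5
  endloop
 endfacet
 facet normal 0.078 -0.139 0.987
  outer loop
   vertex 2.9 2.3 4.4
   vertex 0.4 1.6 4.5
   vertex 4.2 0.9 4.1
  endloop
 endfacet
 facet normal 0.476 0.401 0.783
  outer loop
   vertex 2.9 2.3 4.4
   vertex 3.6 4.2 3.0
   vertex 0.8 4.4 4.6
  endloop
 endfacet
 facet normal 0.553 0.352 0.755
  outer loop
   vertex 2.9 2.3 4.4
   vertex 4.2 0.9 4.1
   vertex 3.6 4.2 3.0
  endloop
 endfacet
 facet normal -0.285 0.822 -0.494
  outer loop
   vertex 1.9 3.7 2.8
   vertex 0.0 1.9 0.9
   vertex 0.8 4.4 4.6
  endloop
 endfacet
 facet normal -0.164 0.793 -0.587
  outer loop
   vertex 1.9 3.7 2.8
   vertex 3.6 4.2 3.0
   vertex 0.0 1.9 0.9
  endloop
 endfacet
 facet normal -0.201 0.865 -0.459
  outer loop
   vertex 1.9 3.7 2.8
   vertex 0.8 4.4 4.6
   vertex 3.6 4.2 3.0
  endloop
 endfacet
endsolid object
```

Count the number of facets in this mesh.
12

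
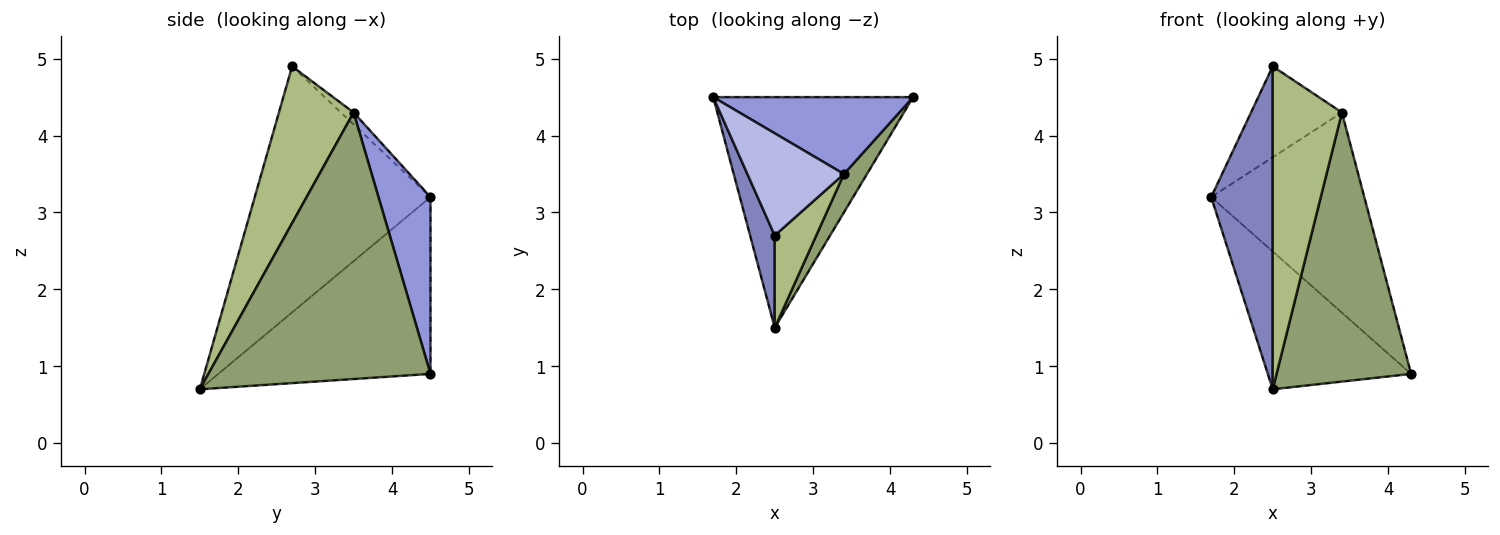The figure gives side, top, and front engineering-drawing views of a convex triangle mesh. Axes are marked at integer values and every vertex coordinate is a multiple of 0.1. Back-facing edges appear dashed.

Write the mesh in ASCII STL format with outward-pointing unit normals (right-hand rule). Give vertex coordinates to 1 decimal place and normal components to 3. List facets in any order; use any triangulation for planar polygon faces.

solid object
 facet normal -0.605 0.408 -0.684
  outer loop
   vertex 2.5 1.5 0.7
   vertex 1.7 4.5 3.2
   vertex 4.3 4.5 0.9
  endloop
 endfacet
 facet normal -0.940 -0.329 0.094
  outer loop
   vertex 2.5 2.7 4.9
   vertex 1.7 4.5 3.2
   vertex 2.5 1.5 0.7
  endloop
 endfacet
 facet normal 0.302 0.890 0.342
  outer loop
   vertex 3.4 3.5 4.3
   vertex 4.3 4.5 0.9
   vertex 1.7 4.5 3.2
  endloop
 endfacet
 facet normal -0.092 0.662 0.744
  outer loop
   vertex 3.4 3.5 4.3
   vertex 1.7 4.5 3.2
   vertex 2.5 2.7 4.9
  endloop
 endfacet
 facet normal 0.853 -0.517 0.074
  outer loop
   vertex 3.4 3.5 4.3
   vertex 2.5 1.5 0.7
   vertex 4.3 4.5 0.9
  endloop
 endfacet
 facet normal 0.720 -0.667 0.191
  outer loop
   vertex 3.4 3.5 4.3
   vertex 2.5 2.7 4.9
   vertex 2.5 1.5 0.7
  endloop
 endfacet
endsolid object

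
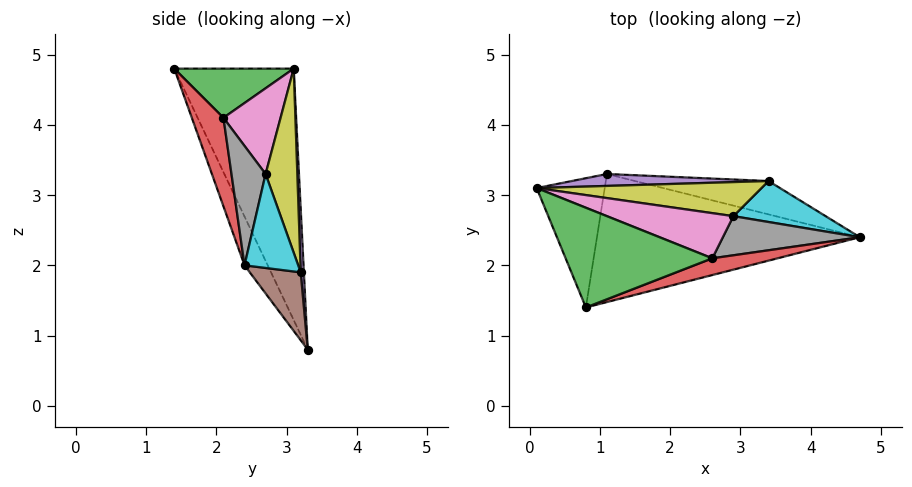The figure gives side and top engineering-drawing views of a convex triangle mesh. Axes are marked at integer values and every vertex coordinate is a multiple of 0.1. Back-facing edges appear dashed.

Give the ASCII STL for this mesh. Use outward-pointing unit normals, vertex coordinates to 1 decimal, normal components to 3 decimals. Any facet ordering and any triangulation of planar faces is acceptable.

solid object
 facet normal -0.897 -0.369 -0.243
  outer loop
   vertex 1.1 3.3 0.8
   vertex 0.8 1.4 4.8
   vertex 0.1 3.1 4.8
  endloop
 endfacet
 facet normal -0.080 -0.898 -0.433
  outer loop
   vertex 1.1 3.3 0.8
   vertex 4.7 2.4 2.0
   vertex 0.8 1.4 4.8
  endloop
 endfacet
 facet normal 0.315 0.130 0.940
  outer loop
   vertex 2.6 2.1 4.1
   vertex 0.1 3.1 4.8
   vertex 0.8 1.4 4.8
  endloop
 endfacet
 facet normal 0.451 -0.828 0.333
  outer loop
   vertex 2.6 2.1 4.1
   vertex 0.8 1.4 4.8
   vertex 4.7 2.4 2.0
  endloop
 endfacet
 facet normal 0.017 0.998 0.054
  outer loop
   vertex 3.4 3.2 1.9
   vertex 1.1 3.3 0.8
   vertex 0.1 3.1 4.8
  endloop
 endfacet
 facet normal 0.384 0.530 -0.756
  outer loop
   vertex 3.4 3.2 1.9
   vertex 4.7 2.4 2.0
   vertex 1.1 3.3 0.8
  endloop
 endfacet
 facet normal 0.433 0.636 0.639
  outer loop
   vertex 2.9 2.7 3.3
   vertex 0.1 3.1 4.8
   vertex 2.6 2.1 4.1
  endloop
 endfacet
 facet normal 0.544 0.560 0.624
  outer loop
   vertex 2.9 2.7 3.3
   vertex 2.6 2.1 4.1
   vertex 4.7 2.4 2.0
  endloop
 endfacet
 facet normal 0.346 0.838 0.423
  outer loop
   vertex 2.9 2.7 3.3
   vertex 3.4 3.2 1.9
   vertex 0.1 3.1 4.8
  endloop
 endfacet
 facet normal 0.446 0.780 0.438
  outer loop
   vertex 2.9 2.7 3.3
   vertex 4.7 2.4 2.0
   vertex 3.4 3.2 1.9
  endloop
 endfacet
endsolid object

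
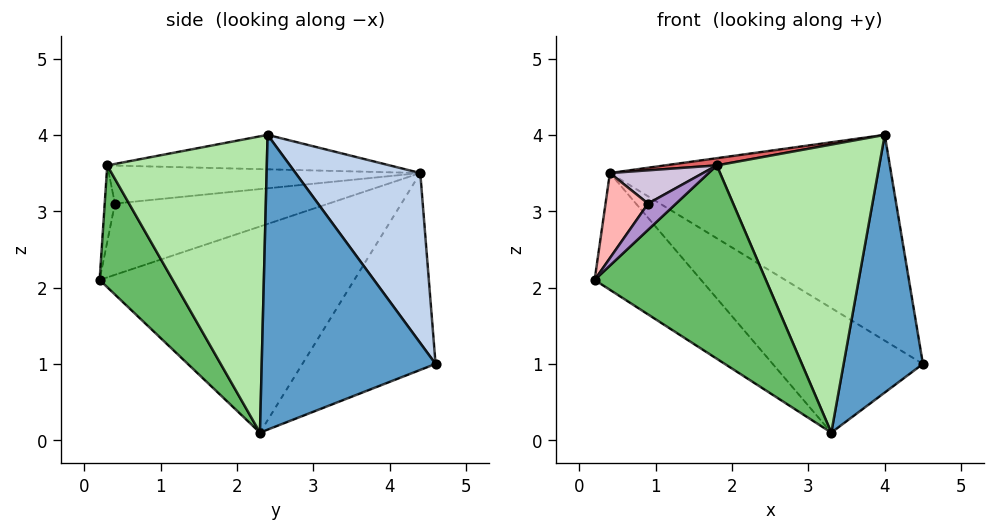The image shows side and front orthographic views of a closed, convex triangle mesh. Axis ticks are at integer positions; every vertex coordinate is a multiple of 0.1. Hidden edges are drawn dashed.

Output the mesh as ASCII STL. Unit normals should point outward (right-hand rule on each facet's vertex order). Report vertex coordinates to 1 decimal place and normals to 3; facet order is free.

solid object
 facet normal 0.899 -0.410 -0.151
  outer loop
   vertex 3.3 2.3 0.1
   vertex 4.5 4.6 1.0
   vertex 4.0 2.4 4.0
  endloop
 endfacet
 facet normal 0.326 0.736 0.594
  outer loop
   vertex 0.4 4.4 3.5
   vertex 4.0 2.4 4.0
   vertex 4.5 4.6 1.0
  endloop
 endfacet
 facet normal -0.644 0.269 -0.716
  outer loop
   vertex 0.4 4.4 3.5
   vertex 3.3 2.3 0.1
   vertex 0.2 0.2 2.1
  endloop
 endfacet
 facet normal -0.463 0.522 -0.717
  outer loop
   vertex 0.4 4.4 3.5
   vertex 4.5 4.6 1.0
   vertex 3.3 2.3 0.1
  endloop
 endfacet
 facet normal 0.370 -0.866 -0.337
  outer loop
   vertex 1.8 0.3 3.6
   vertex 0.2 0.2 2.1
   vertex 3.3 2.3 0.1
  endloop
 endfacet
 facet normal 0.697 -0.709 -0.107
  outer loop
   vertex 1.8 0.3 3.6
   vertex 3.3 2.3 0.1
   vertex 4.0 2.4 4.0
  endloop
 endfacet
 facet normal -0.153 -0.028 0.988
  outer loop
   vertex 1.8 0.3 3.6
   vertex 4.0 2.4 4.0
   vertex 0.4 4.4 3.5
  endloop
 endfacet
 facet normal -0.794 -0.158 0.587
  outer loop
   vertex 0.9 0.4 3.1
   vertex 0.4 4.4 3.5
   vertex 0.2 0.2 2.1
  endloop
 endfacet
 facet normal -0.314 -0.864 0.393
  outer loop
   vertex 0.9 0.4 3.1
   vertex 0.2 0.2 2.1
   vertex 1.8 0.3 3.6
  endloop
 endfacet
 facet normal -0.493 -0.147 0.858
  outer loop
   vertex 0.9 0.4 3.1
   vertex 1.8 0.3 3.6
   vertex 0.4 4.4 3.5
  endloop
 endfacet
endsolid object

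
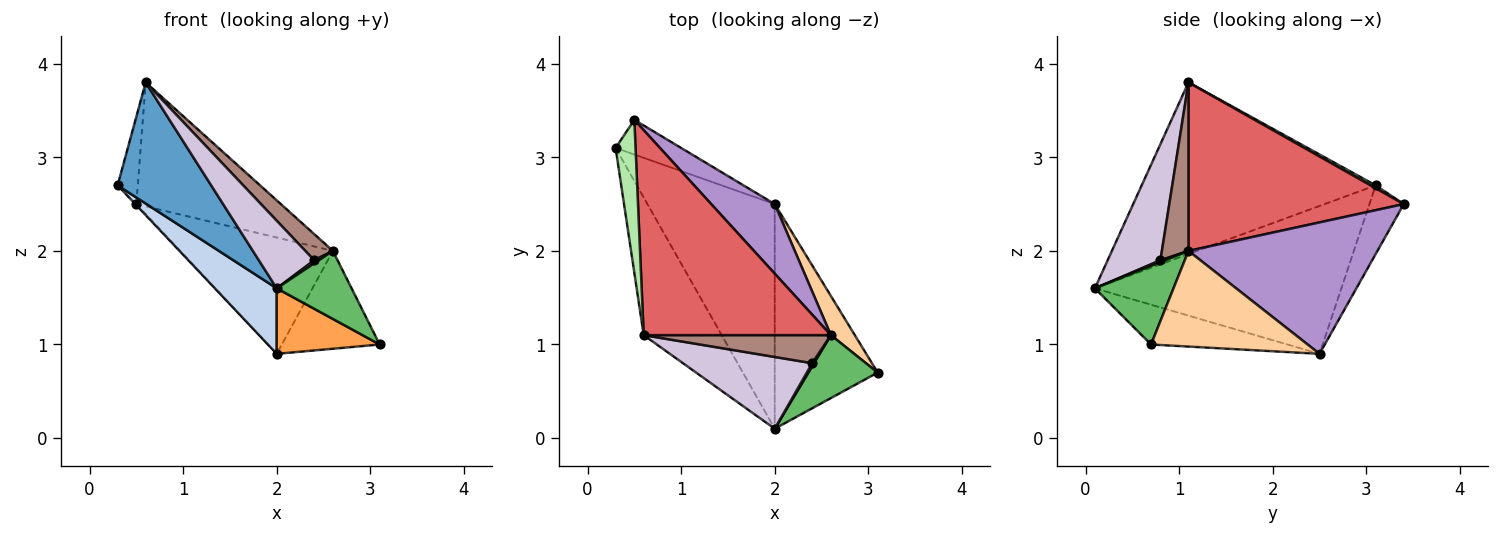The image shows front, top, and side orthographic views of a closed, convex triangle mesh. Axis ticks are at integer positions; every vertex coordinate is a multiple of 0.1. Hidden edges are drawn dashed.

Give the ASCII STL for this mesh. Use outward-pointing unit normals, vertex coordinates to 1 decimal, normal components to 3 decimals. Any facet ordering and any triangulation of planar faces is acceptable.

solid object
 facet normal -0.855 -0.342 -0.389
  outer loop
   vertex 2.0 0.1 1.6
   vertex 0.6 1.1 3.8
   vertex 0.3 3.1 2.7
  endloop
 endfacet
 facet normal -0.745 -0.187 -0.641
  outer loop
   vertex 2.0 2.5 0.9
   vertex 2.0 0.1 1.6
   vertex 0.3 3.1 2.7
  endloop
 endfacet
 facet normal -0.348 -0.263 -0.900
  outer loop
   vertex 2.0 2.5 0.9
   vertex 3.1 0.7 1.0
   vertex 2.0 0.1 1.6
  endloop
 endfacet
 facet normal 0.830 0.518 0.207
  outer loop
   vertex 2.6 1.1 2.0
   vertex 3.1 0.7 1.0
   vertex 2.0 2.5 0.9
  endloop
 endfacet
 facet normal 0.610 -0.581 0.538
  outer loop
   vertex 2.6 1.1 2.0
   vertex 2.0 0.1 1.6
   vertex 3.1 0.7 1.0
  endloop
 endfacet
 facet normal 0.123 0.492 0.862
  outer loop
   vertex 0.5 3.4 2.5
   vertex 0.3 3.1 2.7
   vertex 0.6 1.1 3.8
  endloop
 endfacet
 facet normal 0.610 0.410 0.678
  outer loop
   vertex 0.5 3.4 2.5
   vertex 0.6 1.1 3.8
   vertex 2.6 1.1 2.0
  endloop
 endfacet
 facet normal -0.723 0.022 -0.690
  outer loop
   vertex 0.5 3.4 2.5
   vertex 2.0 2.5 0.9
   vertex 0.3 3.1 2.7
  endloop
 endfacet
 facet normal 0.728 0.588 0.352
  outer loop
   vertex 0.5 3.4 2.5
   vertex 2.6 1.1 2.0
   vertex 2.0 2.5 0.9
  endloop
 endfacet
 facet normal 0.547 -0.574 0.609
  outer loop
   vertex 2.4 0.8 1.9
   vertex 0.6 1.1 3.8
   vertex 2.0 0.1 1.6
  endloop
 endfacet
 facet normal 0.550 -0.570 0.611
  outer loop
   vertex 2.4 0.8 1.9
   vertex 2.6 1.1 2.0
   vertex 0.6 1.1 3.8
  endloop
 endfacet
 facet normal 0.577 -0.577 0.577
  outer loop
   vertex 2.4 0.8 1.9
   vertex 2.0 0.1 1.6
   vertex 2.6 1.1 2.0
  endloop
 endfacet
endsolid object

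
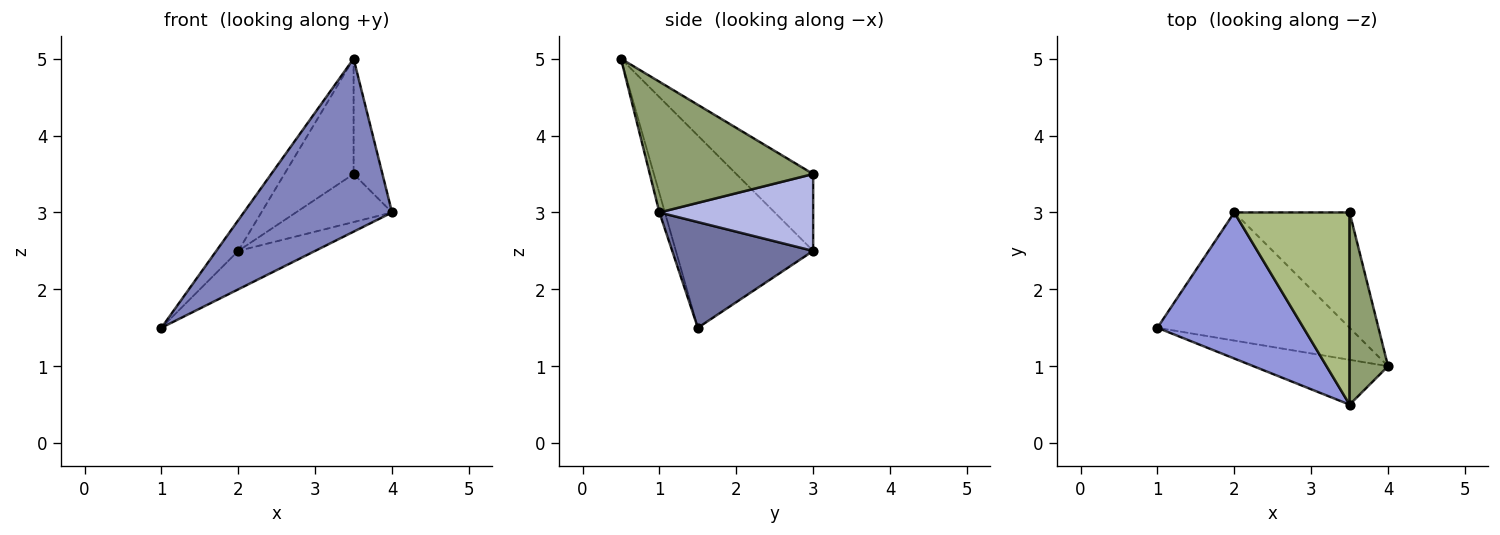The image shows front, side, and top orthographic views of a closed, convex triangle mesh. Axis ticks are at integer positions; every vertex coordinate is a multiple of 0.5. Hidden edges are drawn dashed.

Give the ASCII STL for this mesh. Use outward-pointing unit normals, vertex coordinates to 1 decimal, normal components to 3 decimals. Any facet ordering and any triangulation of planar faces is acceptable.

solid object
 facet normal 0.466 0.254 -0.847
  outer loop
   vertex 2.0 3.0 2.5
   vertex 4.0 1.0 3.0
   vertex 1.0 1.5 1.5
  endloop
 endfacet
 facet normal -0.036 -0.967 -0.251
  outer loop
   vertex 3.5 0.5 5.0
   vertex 1.0 1.5 1.5
   vertex 4.0 1.0 3.0
  endloop
 endfacet
 facet normal -0.790 0.126 0.600
  outer loop
   vertex 3.5 0.5 5.0
   vertex 2.0 3.0 2.5
   vertex 1.0 1.5 1.5
  endloop
 endfacet
 facet normal 0.524 0.328 -0.786
  outer loop
   vertex 3.5 3.0 3.5
   vertex 4.0 1.0 3.0
   vertex 2.0 3.0 2.5
  endloop
 endfacet
 facet normal 0.946 0.167 0.278
  outer loop
   vertex 3.5 3.0 3.5
   vertex 3.5 0.5 5.0
   vertex 4.0 1.0 3.0
  endloop
 endfacet
 facet normal -0.496 0.447 0.744
  outer loop
   vertex 3.5 3.0 3.5
   vertex 2.0 3.0 2.5
   vertex 3.5 0.5 5.0
  endloop
 endfacet
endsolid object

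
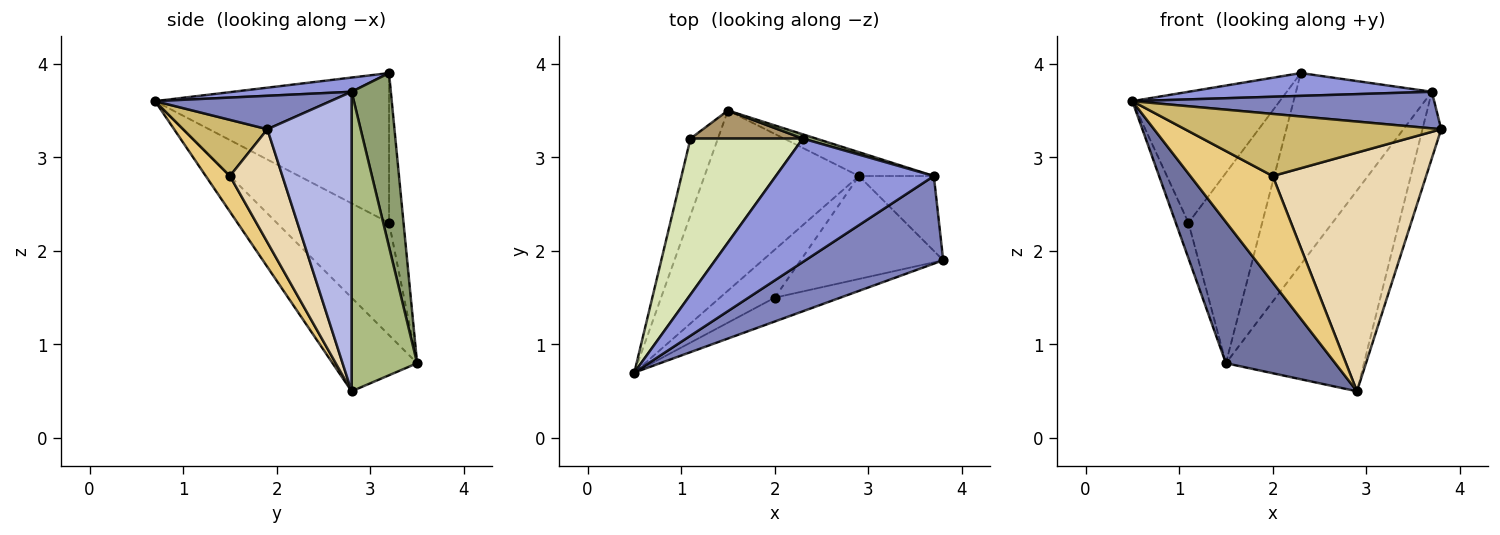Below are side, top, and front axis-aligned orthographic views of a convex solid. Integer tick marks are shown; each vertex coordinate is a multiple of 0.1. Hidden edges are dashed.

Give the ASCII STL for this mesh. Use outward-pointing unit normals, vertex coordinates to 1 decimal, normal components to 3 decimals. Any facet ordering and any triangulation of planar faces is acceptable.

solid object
 facet normal -0.431 -0.557 -0.710
  outer loop
   vertex 2.9 2.8 0.5
   vertex 0.5 0.7 3.6
   vertex 1.5 3.5 0.8
  endloop
 endfacet
 facet normal 0.219 -0.376 0.900
  outer loop
   vertex 3.7 2.8 3.7
   vertex 0.5 0.7 3.6
   vertex 3.8 1.9 3.3
  endloop
 endfacet
 facet normal 0.088 -0.181 0.980
  outer loop
   vertex 3.7 2.8 3.7
   vertex 2.3 3.2 3.9
   vertex 0.5 0.7 3.6
  endloop
 endfacet
 facet normal 0.948 0.211 -0.237
  outer loop
   vertex 3.7 2.8 3.7
   vertex 3.8 1.9 3.3
   vertex 2.9 2.8 0.5
  endloop
 endfacet
 facet normal 0.277 0.960 0.021
  outer loop
   vertex 3.7 2.8 3.7
   vertex 1.5 3.5 0.8
   vertex 2.3 3.2 3.9
  endloop
 endfacet
 facet normal 0.426 0.898 -0.107
  outer loop
   vertex 3.7 2.8 3.7
   vertex 2.9 2.8 0.5
   vertex 1.5 3.5 0.8
  endloop
 endfacet
 facet normal -0.966 0.109 -0.236
  outer loop
   vertex 1.1 3.2 2.3
   vertex 1.5 3.5 0.8
   vertex 0.5 0.7 3.6
  endloop
 endfacet
 facet normal -0.714 0.450 0.536
  outer loop
   vertex 1.1 3.2 2.3
   vertex 0.5 0.7 3.6
   vertex 2.3 3.2 3.9
  endloop
 endfacet
 facet normal -0.191 0.971 0.143
  outer loop
   vertex 1.1 3.2 2.3
   vertex 2.3 3.2 3.9
   vertex 1.5 3.5 0.8
  endloop
 endfacet
 facet normal 0.293 -0.893 -0.342
  outer loop
   vertex 2.0 1.5 2.8
   vertex 3.8 1.9 3.3
   vertex 0.5 0.7 3.6
  endloop
 endfacet
 facet normal 0.258 -0.881 -0.397
  outer loop
   vertex 2.0 1.5 2.8
   vertex 0.5 0.7 3.6
   vertex 2.9 2.8 0.5
  endloop
 endfacet
 facet normal 0.300 -0.876 -0.378
  outer loop
   vertex 2.0 1.5 2.8
   vertex 2.9 2.8 0.5
   vertex 3.8 1.9 3.3
  endloop
 endfacet
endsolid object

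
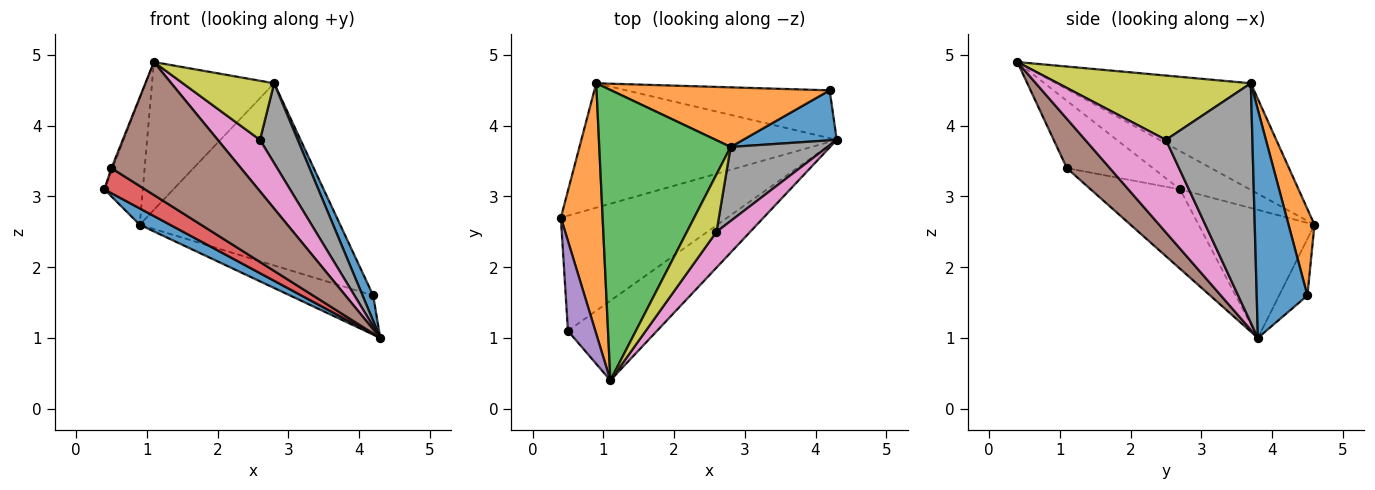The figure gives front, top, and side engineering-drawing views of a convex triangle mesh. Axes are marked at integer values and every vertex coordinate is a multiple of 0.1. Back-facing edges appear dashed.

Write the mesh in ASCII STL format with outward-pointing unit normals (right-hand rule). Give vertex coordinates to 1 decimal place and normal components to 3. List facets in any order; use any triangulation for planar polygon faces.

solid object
 facet normal -0.445 -0.116 -0.888
  outer loop
   vertex 0.9 4.6 2.6
   vertex 4.3 3.8 1.0
   vertex 0.4 2.7 3.1
  endloop
 endfacet
 facet normal -0.633 0.348 0.691
  outer loop
   vertex 0.9 4.6 2.6
   vertex 0.4 2.7 3.1
   vertex 1.1 0.4 4.9
  endloop
 endfacet
 facet normal -0.586 0.368 0.722
  outer loop
   vertex 2.8 3.7 4.6
   vertex 0.9 4.6 2.6
   vertex 1.1 0.4 4.9
  endloop
 endfacet
 facet normal -0.423 -0.192 -0.886
  outer loop
   vertex 0.5 1.1 3.4
   vertex 0.4 2.7 3.1
   vertex 4.3 3.8 1.0
  endloop
 endfacet
 facet normal -0.926 0.013 0.376
  outer loop
   vertex 0.5 1.1 3.4
   vertex 1.1 0.4 4.9
   vertex 0.4 2.7 3.1
  endloop
 endfacet
 facet normal 0.274 -0.825 -0.494
  outer loop
   vertex 0.5 1.1 3.4
   vertex 4.3 3.8 1.0
   vertex 1.1 0.4 4.9
  endloop
 endfacet
 facet normal 0.843 -0.441 0.307
  outer loop
   vertex 2.6 2.5 3.8
   vertex 1.1 0.4 4.9
   vertex 4.3 3.8 1.0
  endloop
 endfacet
 facet normal 0.859 -0.375 0.348
  outer loop
   vertex 2.6 2.5 3.8
   vertex 4.3 3.8 1.0
   vertex 2.8 3.7 4.6
  endloop
 endfacet
 facet normal 0.835 -0.395 0.384
  outer loop
   vertex 2.6 2.5 3.8
   vertex 2.8 3.7 4.6
   vertex 1.1 0.4 4.9
  endloop
 endfacet
 facet normal -0.211 0.619 -0.757
  outer loop
   vertex 4.2 4.5 1.6
   vertex 4.3 3.8 1.0
   vertex 0.9 4.6 2.6
  endloop
 endfacet
 facet normal 0.908 -0.190 0.373
  outer loop
   vertex 4.2 4.5 1.6
   vertex 2.8 3.7 4.6
   vertex 4.3 3.8 1.0
  endloop
 endfacet
 facet normal 0.122 0.943 0.309
  outer loop
   vertex 4.2 4.5 1.6
   vertex 0.9 4.6 2.6
   vertex 2.8 3.7 4.6
  endloop
 endfacet
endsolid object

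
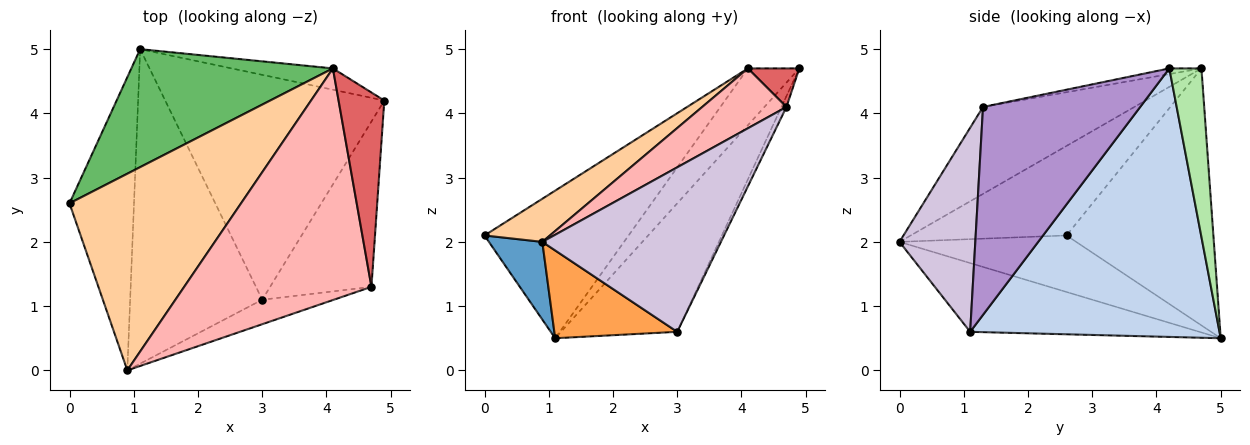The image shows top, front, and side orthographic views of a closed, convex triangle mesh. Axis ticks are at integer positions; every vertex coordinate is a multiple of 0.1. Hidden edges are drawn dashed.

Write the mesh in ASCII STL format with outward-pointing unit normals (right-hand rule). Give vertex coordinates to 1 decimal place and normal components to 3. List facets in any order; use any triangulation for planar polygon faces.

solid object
 facet normal -0.646 -0.195 -0.738
  outer loop
   vertex 1.1 5.0 0.5
   vertex 0.9 0.0 2.0
   vertex 0.0 2.6 2.1
  endloop
 endfacet
 facet normal 0.729 0.340 -0.595
  outer loop
   vertex 3.0 1.1 0.6
   vertex 1.1 5.0 0.5
   vertex 4.9 4.2 4.7
  endloop
 endfacet
 facet normal -0.448 -0.240 -0.861
  outer loop
   vertex 3.0 1.1 0.6
   vertex 0.9 0.0 2.0
   vertex 1.1 5.0 0.5
  endloop
 endfacet
 facet normal -0.454 -0.191 0.870
  outer loop
   vertex 4.1 4.7 4.7
   vertex 0.0 2.6 2.1
   vertex 0.9 0.0 2.0
  endloop
 endfacet
 facet normal -0.623 0.611 0.489
  outer loop
   vertex 4.1 4.7 4.7
   vertex 1.1 5.0 0.5
   vertex 0.0 2.6 2.1
  endloop
 endfacet
 facet normal 0.505 0.808 -0.303
  outer loop
   vertex 4.1 4.7 4.7
   vertex 4.9 4.2 4.7
   vertex 1.1 5.0 0.5
  endloop
 endfacet
 facet normal -0.121 -0.193 0.974
  outer loop
   vertex 4.7 1.3 4.1
   vertex 4.9 4.2 4.7
   vertex 4.1 4.7 4.7
  endloop
 endfacet
 facet normal -0.410 -0.228 0.883
  outer loop
   vertex 4.7 1.3 4.1
   vertex 4.1 4.7 4.7
   vertex 0.9 0.0 2.0
  endloop
 endfacet
 facet normal 0.898 0.029 -0.438
  outer loop
   vertex 4.7 1.3 4.1
   vertex 3.0 1.1 0.6
   vertex 4.9 4.2 4.7
  endloop
 endfacet
 facet normal 0.387 -0.912 -0.136
  outer loop
   vertex 4.7 1.3 4.1
   vertex 0.9 0.0 2.0
   vertex 3.0 1.1 0.6
  endloop
 endfacet
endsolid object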